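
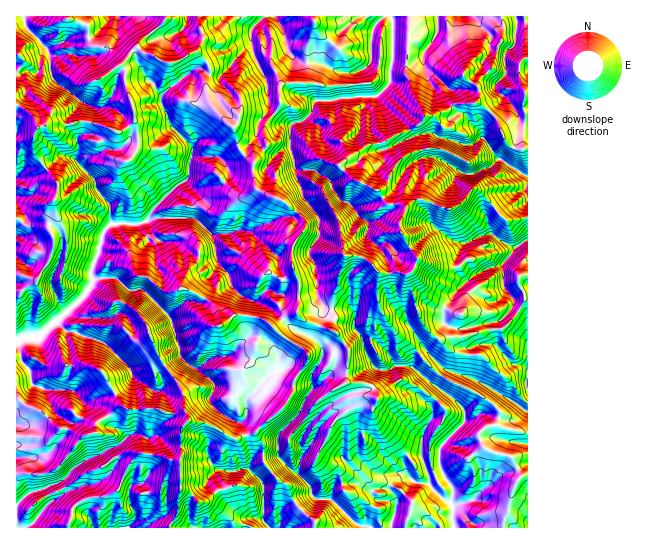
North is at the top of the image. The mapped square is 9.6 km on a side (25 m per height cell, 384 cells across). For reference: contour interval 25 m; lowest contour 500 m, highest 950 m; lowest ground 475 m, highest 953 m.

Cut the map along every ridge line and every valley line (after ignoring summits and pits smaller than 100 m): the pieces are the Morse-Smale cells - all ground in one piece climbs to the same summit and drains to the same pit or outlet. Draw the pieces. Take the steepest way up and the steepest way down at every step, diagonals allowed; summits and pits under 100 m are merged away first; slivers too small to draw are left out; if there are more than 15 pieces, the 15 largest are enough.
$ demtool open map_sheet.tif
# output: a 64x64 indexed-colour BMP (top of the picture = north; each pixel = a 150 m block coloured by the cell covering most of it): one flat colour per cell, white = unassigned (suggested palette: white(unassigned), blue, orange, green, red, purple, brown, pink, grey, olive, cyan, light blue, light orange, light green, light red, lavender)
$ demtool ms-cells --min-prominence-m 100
<image width="64" height="64" href="data:image/bmp;base64,Qk12CAAAAAAAAHYAAAAoAAAAQAAAAEAAAAABAAQAAAAAAAAIAAATCwAAEwsAABAAAAAAAAAA////ALR3HwAOf/8ALKAsACgn1gC9Z5QAS1aMAMJ34wB/f38AIr28AM++FwDox64AeLv/AIrfmACWmP8A1bDFAHd3d3zMzMy7v/iIiIiIiZmZmZMzMzMzMzMzMzMzMzMzd3d3fMzMzMu7u4iIiIiZmZmZMzMzMzMzMzMzMzMzMzN3d3d8zMzMu7u7iIiIiZmZmZMzMzMzMzMzMzMzMzMzM3d3d3d8zMy7u7uIiIiZmZmZkzMzMzMzMzMzMzMzMzMzd3d3d3d3zLu7u4iIiJmZmZkzMzMzMzMzMzMzMzMzMzN3d3d3d3d8y7u7iIiImZmZmTMzMzMzMzMzMzMzMzMzM3d3d3d3d3fMu7uIiImZmZkzMzMzMzMzMzMzMzMzMzMzEREXd3d3d8y7u4iIiIiJmTMzMzMzMzMzMzMzMzMzMzMRERF3d3d3fLu7iIiIiImTMzMzMzMzMzMzMzMzMzMzMxERERd3d3d33d3YiIiIiZMzMzMzMzMzMzMzMzMzMzMzEREREXd3d3d93diIiIiJkzMzMzMzMzMzMzMzMzMzMzMRERERF3d3d93d2IiIiokzMzMzMzMzMzMzMzMzMzMzMxERERERd3d93d3YiIqqoTMzMzMzMzMzMzMzMzMzMzMzEREREREXd33d3d2qqqERETMzMzMzMzMzMzMzMzMzMzMRERERERF3fd3aqqqhEREREzMzMzMzMzMzMzMzMzMzMxEREREREREaqqqqqhERERERMzMzMzMzMzMzMzMzMzMzERERERERERqqqqqqEREREREzMzMzMzMzMzMzMzMzMzMRERERERERGqGqqqqhERERERMzMzMzMzMzMzMzMzMzMxEREREREREREaqqqhEREREREzMzMzMzMzMzMzMzMzMzERERERERERERqqqhERERERERMzMzMzMzMzMzMzMzMzMREREREREREREaqhEREREREREzMzMzMzMzMzMzMzMzMxERERERERERERERERERERERETMzMzMzMzMzMzMzMzMzERERERERERERERERERERERERMzMzMzMzMzMzMzMzMzMRERERERERERERERERERERETMzMzMzMzMzMzMzMzMzMxERERERERERERERERERERETMzMzMzMzMzMzREREMzMzERERERERERERERERERERERMzMiIzMzMzMzREREREQzMRERERERERERERERERERERETIiIjMzMzMzREREREREMxEREREREREREREREREREREREiIiMzMzMzNERERERERDERERERERERERERERERERERESIiIzMzMzM0REREREREQRERERERERERERERERERERERIiIjMzMzMzREREREREQxEREREREREREREREREREREREiIiMzMzMzRERERERERDERERERERERERERERERERERESIiIzMzMzNEREREREREMRERERERERERERERERERERERIiIiMzMiIiRERERERERBEREREREREREREREREREREREiIiIzMiIiJEREREREREERERERERERERERERERERERESIiIiIiIiIkREREREREQRERERERERERERERERERERERIiIiIiIiIkRERERERERBEREREREREREREREREREREREiIiIiIiIkREREREREREERERERERERERERERERERERERIiIiIiIiREREREREREQREREREREREREREREREREREREiIiIiIiJERERERERERBEREREREREREREREREREREREiIiIiIiIiRERERERGZmEREREREREREREREREREREREiIiIiIiIiZERmZERGZmYRERERERERERERERERERERIiIiIiIiImZmZmZmRGZmZhERERERERERERERERERESIiIiIiIiIuZmZmZmZmZmZmERERERERERERERERERERIiIiIiIi7u7mZmZmZmZmZmYREREREREREREREREREREiIiIiIi7u7uZmZmZmZmZmZhERERERERERERERERERESIiIiIiLu7u5mZmZmZmZmZmERERERERERERERERERESIiIiIiIi7u5mZmZmZmZmZmYRERERERERERERERERESIiIiIiIiIi7mZmZmZmZmZmIhERERERERERERERERERIiIiIiIiIiIiZmZmZmZmZmIiERERERERERERERERERIiIiIiIiIiIiIiJmZmZmZmYiIRFREREVVVEREREREREiIiIiIiIiIiIiIiZmZmZmYiIhFVVVVVVVVREREREREiIiIiIiIiIiIiIiIiZmZmZiIiFVVVVVVVVVEREREREiIiIiIiIiIiIiIiIiIiZmZiIiJVVVVVVVVVEREREREiIiIiIiIiIiIiIiIiIiIiIiIiIlVVVVVVVVURERERESIiIiIiIiIiIiIiIiIiIiIiIiIiVVVVVVVVVRERERERIiIiIiIiIiIiIiIiIiIiIiIiIiJVVVVVVVVVEREREREiIiIiIiIiIiIiIiIiIiIiIiIiIlVVVVVVVVERERERESIiIiIiIiIiIiIiIiIiIiIiIiIiVVVVVVVVVRERIhERIiIiIiIiIiIiIiIiIiIiIiIiIiJVVVVVVVVVESIiIiIiIiIiIiIiIiIiIiIiIiIiIiIiIlVVVVVVVVVSIiIiIiIiIiIiIiIiIiIiIiIiIiIiIiIiVVVVVVVVVVUiIiIiIiIiIiIiIiIiIiIiIiIiIiIiIiJVVVVVVVVVVVUiIiIiIiIiIiIiIiIiIiIiIiIiIiIiIlVVVVVVVVVVVVIiIiIiIiIiIiIiIiIiIiIiIiIiIiIi"/>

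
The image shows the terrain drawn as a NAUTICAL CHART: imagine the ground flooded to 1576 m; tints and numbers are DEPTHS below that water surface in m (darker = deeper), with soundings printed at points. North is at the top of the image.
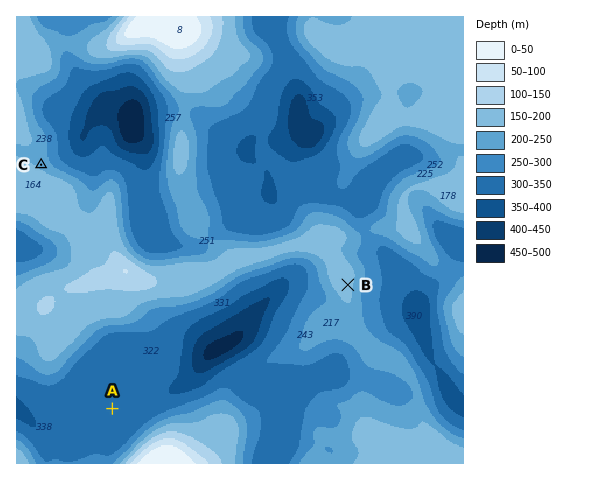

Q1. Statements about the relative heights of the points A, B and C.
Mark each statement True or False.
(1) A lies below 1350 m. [True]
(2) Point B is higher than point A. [True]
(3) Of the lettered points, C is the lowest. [False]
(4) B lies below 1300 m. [False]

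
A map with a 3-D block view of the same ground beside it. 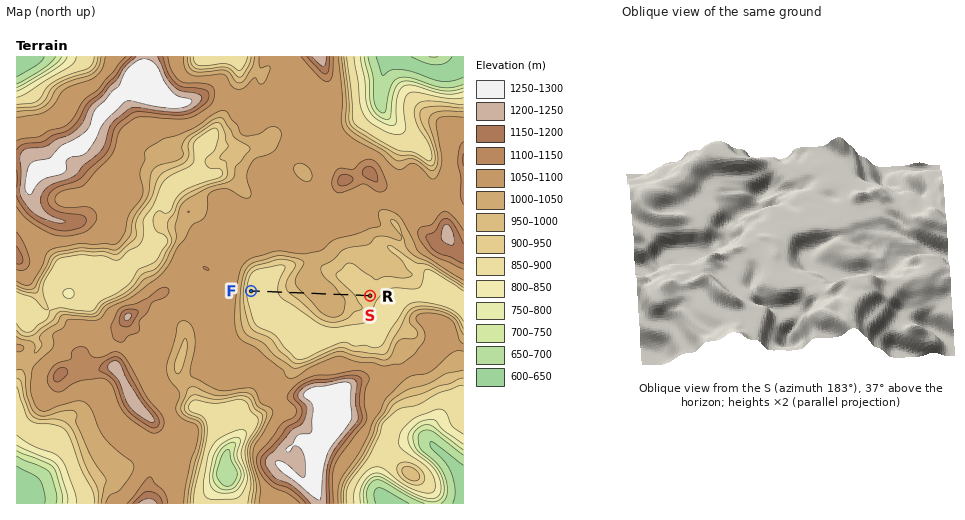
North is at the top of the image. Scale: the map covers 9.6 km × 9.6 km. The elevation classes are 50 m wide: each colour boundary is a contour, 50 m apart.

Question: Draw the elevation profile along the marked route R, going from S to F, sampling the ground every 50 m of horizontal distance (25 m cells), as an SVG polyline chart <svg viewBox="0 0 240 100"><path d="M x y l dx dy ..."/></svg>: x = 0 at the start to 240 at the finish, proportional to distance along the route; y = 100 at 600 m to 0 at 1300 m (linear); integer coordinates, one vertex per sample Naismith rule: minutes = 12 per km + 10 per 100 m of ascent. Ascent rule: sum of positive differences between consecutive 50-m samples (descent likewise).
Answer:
<svg viewBox="0 0 240 100"><path d="M0 53l5 0 4 1 5-1 5 0 5-1 4-1 5-2 5-1 4-2 5-1 5-1 4-1 5 0 5-1 5-1 4-1 5-1 5-1 4 0 5 0 5 0 4 0 5 1 5 0 5 1 4 0 5 1 5 1 4 1 5 1 5 2 4 1 5 1 5 1 5 1 4 2 5 1 5 2 4 1 5 2 5 2 4 1 5 1 5 1 5 0 4 0 5 0 5 0 4 0 5 0 5-1"/></svg>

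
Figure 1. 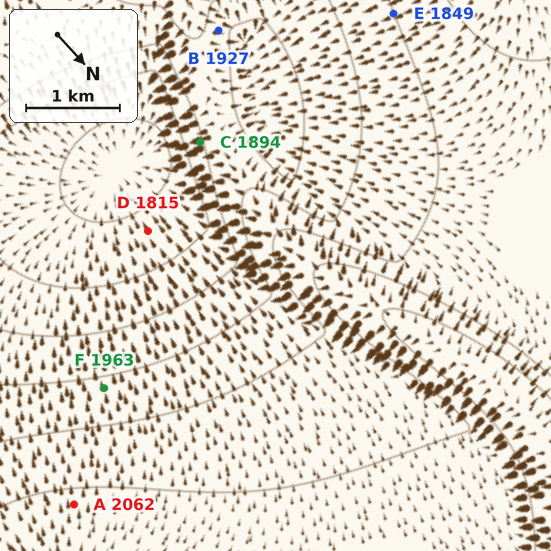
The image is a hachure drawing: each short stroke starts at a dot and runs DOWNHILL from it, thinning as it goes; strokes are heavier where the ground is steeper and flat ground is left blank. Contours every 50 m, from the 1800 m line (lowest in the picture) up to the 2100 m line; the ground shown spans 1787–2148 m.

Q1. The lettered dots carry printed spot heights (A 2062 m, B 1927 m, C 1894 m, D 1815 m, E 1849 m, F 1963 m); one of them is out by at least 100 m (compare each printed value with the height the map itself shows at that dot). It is E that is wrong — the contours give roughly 1999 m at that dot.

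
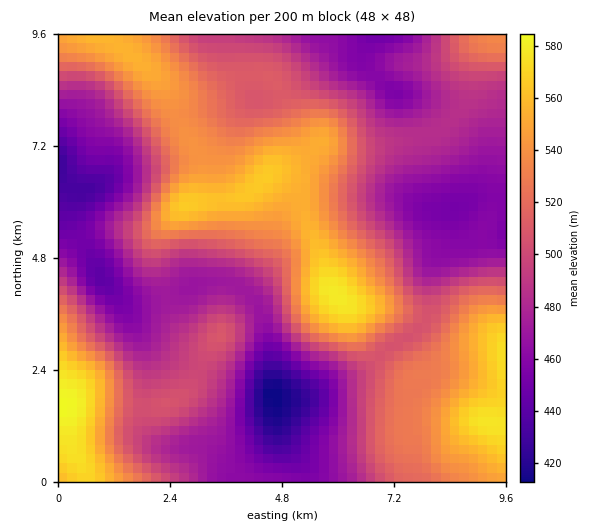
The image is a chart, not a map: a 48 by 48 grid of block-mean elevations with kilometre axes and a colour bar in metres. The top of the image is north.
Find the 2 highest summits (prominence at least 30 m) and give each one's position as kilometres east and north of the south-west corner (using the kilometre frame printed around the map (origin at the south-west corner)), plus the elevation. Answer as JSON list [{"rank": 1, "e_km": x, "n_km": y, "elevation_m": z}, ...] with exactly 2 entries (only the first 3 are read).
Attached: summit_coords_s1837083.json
[{"rank": 1, "e_km": 5.91, "n_km": 4.09, "elevation_m": 579}, {"rank": 2, "e_km": 9.19, "n_km": 1.29, "elevation_m": 577}]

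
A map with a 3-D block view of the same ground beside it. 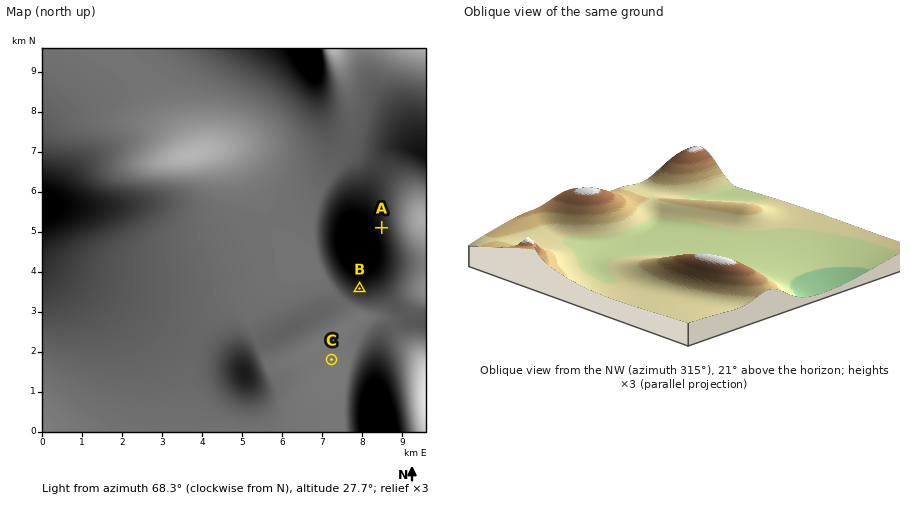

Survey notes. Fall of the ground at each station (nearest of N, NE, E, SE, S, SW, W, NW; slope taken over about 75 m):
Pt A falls W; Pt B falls W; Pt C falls SE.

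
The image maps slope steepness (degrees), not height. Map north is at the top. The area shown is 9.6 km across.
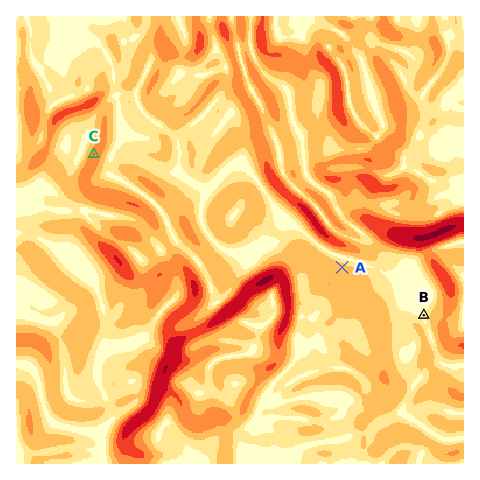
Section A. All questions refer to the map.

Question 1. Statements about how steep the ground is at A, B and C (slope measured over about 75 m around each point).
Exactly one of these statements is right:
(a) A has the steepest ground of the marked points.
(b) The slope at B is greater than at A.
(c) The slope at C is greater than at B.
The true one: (c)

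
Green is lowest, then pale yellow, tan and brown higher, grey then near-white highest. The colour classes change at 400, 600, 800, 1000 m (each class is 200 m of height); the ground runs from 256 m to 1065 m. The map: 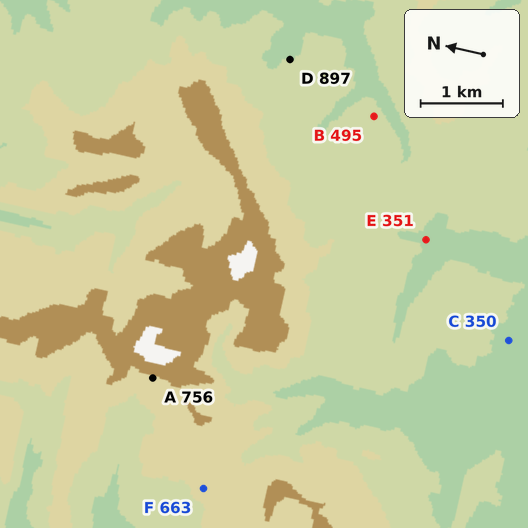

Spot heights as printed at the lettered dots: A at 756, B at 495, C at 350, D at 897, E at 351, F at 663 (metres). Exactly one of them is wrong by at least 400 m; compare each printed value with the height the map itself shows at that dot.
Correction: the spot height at D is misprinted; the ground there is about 397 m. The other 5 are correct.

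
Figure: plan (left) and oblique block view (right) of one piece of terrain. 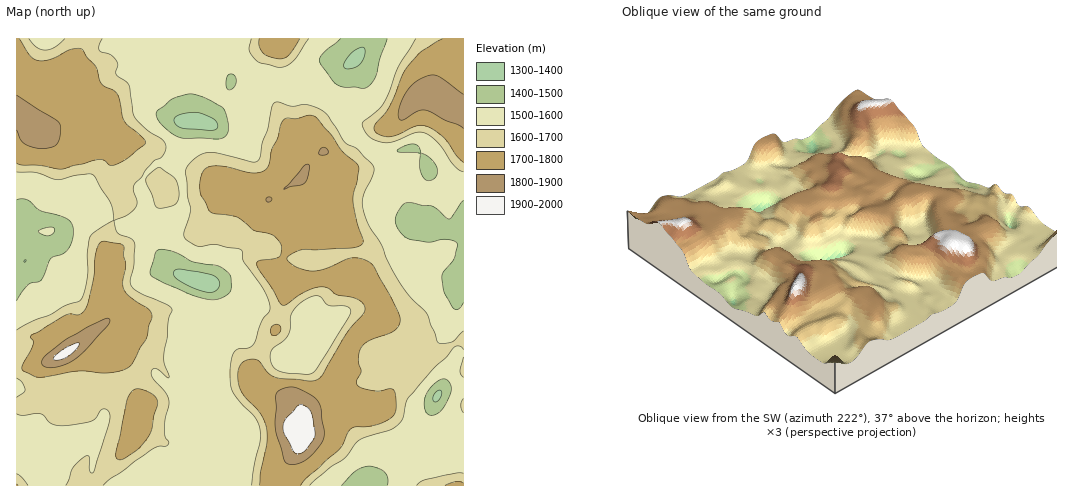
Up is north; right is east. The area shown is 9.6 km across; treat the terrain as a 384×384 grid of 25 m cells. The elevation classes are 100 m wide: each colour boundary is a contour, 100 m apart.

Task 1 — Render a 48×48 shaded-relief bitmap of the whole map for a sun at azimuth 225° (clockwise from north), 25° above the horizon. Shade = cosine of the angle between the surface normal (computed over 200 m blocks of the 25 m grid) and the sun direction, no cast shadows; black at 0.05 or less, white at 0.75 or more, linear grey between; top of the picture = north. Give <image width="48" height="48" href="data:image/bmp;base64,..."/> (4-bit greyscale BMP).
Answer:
<image width="48" height="48" href="data:image/bmp;base64,Qk32BAAAAAAAAHYAAAAoAAAAMAAAADAAAAABAAQAAAAAAIAEAAATCwAAEwsAABAAAAAAAAAAAAAAABEREQAiIiIAMzMzAERERABVVVUAZmZmAHd3dwCIiIgAmZmZAKqqqgC7u7sAzMzMAN3d3QDu7u4A////AAJpqoZomoiIiIh4iby5mGeZiJq6mYZDIhWJmXeKqYmZiIiIiKy5qpmImZqqmHZUM2eIiHeauYmpmIiIiKu7zKmIiImZiId3ZoiIiIiaupiZiIiIiJu83qd4hniYiIiIiIiImIiaqoiIdniIiJvN/ZdWdnmpmIiIiJmqqqqaqodlVniJiJzu64Y0Z5q7qYiIiaq8y7qaupdkVnirh57+yXQUeKu6l3d4mqu8upiJupdkV4i6aN/8qHMUeJmZZVZnrJmZh2eKuphkV3inbP/LqWIVeIiHU1VHvHiHd4iaqodCV2iXn/uqliAmeHZmRGRZuqupmZqqqXUjdmiIz8qXQQFXh2VmVnZ7y+3Lu7u6qXRHdXiJzbhiAAJoh2Z3d3eKvMzNy7qpmHV4VYiJy5YgASWJh3d4iIeJvKq8uZmZiHZ3V5iJuWQhV3iZmHd4iIiImLqHeHeIiHd2aJh5l1VmiIiYmHeImId2eKmHZlZ4iId2aJd4hmiqh3iJmYiZmHZVeXd3dlZ3iHdlWIZ4h4q6ZGiJmYiZh3ZEZ2VVZmZ3dndlaHZ4h4qYQ2iZqZiId3U0ZnZVVVeHVnZEVlZ4eImZhXmry6qYZkI1ZodnZGmnVkISRFVVeIm9t4vd3cqXVBFGZoh4hoq3ZAATQxAViYr+qZre3LmFMRV2VYeJiKu3YgNUIAJrup79mJq7qYhjIUd2VoeJiKy4cyVkJJzuyt/qh3d4iIdSI2h2doiZiK3JdDRljO7cvO6XZmZ3d3YyJXiId5qpeK25dCRovdy7zdlmiIiJmHZCRniId5qoeKyoUhR5vNzMzKiKqZmqmYYyV3d3eImYiaqFMCWJrNy7qqrMqYmZmHMTVmV3eIiHiql1M1eImrqYibu6mIiIh0ElZVaJiHeJmqh3iIiqq6mZq7qpiIiIhzFGZnqqiIm6qYiKuYi7qru6qqq5iImIhiJneKupiJqpmIisuGi7mLy5mZqoiJmIhjR3iamZiJmaqYrMl2i6d7yoiJmHiZh4hkV3iIiIiKvMyrzbh4mnV7uYiHZniZd4h1VniId4mt3uy7zbmZmGWKqHZURoiId4h1RGeHeKzs3cuqu7qZiHaIdkIiWKmIeJdTEld3ec/7zLqJmZmYiHZnZCI1iqmHeWMQFYiHm+/83Kh3iIiIdjNFUzR4qqmHhzADfNuqvv/NynVniIh1IAEiIkiZqqqIhQBJ3+ur7/3Ml0RXiIhRACEjRqupmal3cwSKy7u73tzJZCRniIcwFEV5rOypiahVQCd3d5qqvdy1MkZ3iIYxR4irzcqZiZQjElVGd4qqvLlyNXiIiHUiaImau5iJmWNERmVneJqqqoVEZ4iIh1MkZ4iZmYeJmGV3d2VmeKqoh1Ind4iIdkM1Z4iZmHiZmHmYh1RFeaqnZTJHd4iIdDRWeJqqiIiaq8yYdkRWiaqYZUV3ZVZ3UzRWeaqYd4ib3uuHdmZomqqIdneFITZmQ0RXeId3d4is7rl2Z4d5qpmYh3iBADV3VERnd3Znh4ib3Jh2V4iJqpmYeIiA=="/>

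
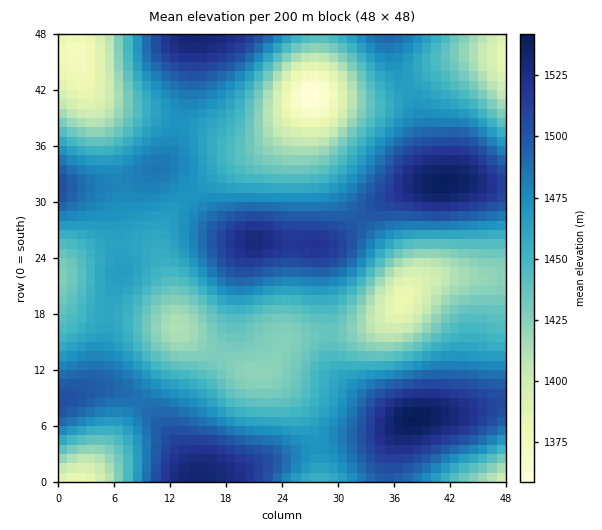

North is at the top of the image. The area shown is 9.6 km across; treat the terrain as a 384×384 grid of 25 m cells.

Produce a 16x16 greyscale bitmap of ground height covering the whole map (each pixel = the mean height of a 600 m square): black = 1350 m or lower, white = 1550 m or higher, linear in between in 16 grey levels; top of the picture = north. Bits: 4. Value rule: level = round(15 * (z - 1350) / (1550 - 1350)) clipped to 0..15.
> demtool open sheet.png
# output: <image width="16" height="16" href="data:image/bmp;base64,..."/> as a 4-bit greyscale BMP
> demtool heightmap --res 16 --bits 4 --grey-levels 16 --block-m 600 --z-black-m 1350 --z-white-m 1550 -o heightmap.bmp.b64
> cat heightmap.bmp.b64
<image width="16" height="16" href="data:image/bmp;base64,Qk32AAAAAAAAAHYAAAAoAAAAEAAAABAAAAABAAQAAAAAAIAAAAATCwAAEwsAABAAAAAAAAAAAAAAABEREQAiIiIAMzMzAERERABVVVUAZmZmAHd3dwCIiIgAmZmZAKqqqgC7u7sAzMzMAN3d3QDu7u4A////AER73duYq7p2d4vMupm93bq6q6mHia3u3Luph2Zomry7mpdmZmd3eZmIhlZ2Z2RGd3iGaJiIdDRmaJiKu7uWRFV4iJvdzLl3d6mZmru7u7u6uqqZiIms3u2Zmph2ZorN22Z5mHU0aKu5RGmphSFHmYYjeruWMliYZCN73clmipdT"/>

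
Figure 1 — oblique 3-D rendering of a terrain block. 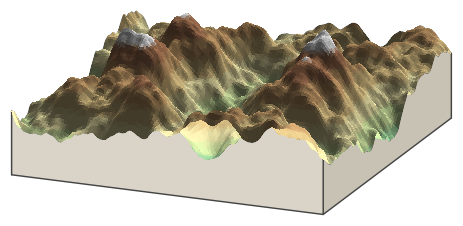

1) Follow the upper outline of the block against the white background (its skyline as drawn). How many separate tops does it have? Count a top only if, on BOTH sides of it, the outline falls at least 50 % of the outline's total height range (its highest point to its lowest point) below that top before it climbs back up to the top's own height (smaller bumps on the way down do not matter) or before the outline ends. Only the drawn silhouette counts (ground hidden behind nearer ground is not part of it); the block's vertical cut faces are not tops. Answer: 0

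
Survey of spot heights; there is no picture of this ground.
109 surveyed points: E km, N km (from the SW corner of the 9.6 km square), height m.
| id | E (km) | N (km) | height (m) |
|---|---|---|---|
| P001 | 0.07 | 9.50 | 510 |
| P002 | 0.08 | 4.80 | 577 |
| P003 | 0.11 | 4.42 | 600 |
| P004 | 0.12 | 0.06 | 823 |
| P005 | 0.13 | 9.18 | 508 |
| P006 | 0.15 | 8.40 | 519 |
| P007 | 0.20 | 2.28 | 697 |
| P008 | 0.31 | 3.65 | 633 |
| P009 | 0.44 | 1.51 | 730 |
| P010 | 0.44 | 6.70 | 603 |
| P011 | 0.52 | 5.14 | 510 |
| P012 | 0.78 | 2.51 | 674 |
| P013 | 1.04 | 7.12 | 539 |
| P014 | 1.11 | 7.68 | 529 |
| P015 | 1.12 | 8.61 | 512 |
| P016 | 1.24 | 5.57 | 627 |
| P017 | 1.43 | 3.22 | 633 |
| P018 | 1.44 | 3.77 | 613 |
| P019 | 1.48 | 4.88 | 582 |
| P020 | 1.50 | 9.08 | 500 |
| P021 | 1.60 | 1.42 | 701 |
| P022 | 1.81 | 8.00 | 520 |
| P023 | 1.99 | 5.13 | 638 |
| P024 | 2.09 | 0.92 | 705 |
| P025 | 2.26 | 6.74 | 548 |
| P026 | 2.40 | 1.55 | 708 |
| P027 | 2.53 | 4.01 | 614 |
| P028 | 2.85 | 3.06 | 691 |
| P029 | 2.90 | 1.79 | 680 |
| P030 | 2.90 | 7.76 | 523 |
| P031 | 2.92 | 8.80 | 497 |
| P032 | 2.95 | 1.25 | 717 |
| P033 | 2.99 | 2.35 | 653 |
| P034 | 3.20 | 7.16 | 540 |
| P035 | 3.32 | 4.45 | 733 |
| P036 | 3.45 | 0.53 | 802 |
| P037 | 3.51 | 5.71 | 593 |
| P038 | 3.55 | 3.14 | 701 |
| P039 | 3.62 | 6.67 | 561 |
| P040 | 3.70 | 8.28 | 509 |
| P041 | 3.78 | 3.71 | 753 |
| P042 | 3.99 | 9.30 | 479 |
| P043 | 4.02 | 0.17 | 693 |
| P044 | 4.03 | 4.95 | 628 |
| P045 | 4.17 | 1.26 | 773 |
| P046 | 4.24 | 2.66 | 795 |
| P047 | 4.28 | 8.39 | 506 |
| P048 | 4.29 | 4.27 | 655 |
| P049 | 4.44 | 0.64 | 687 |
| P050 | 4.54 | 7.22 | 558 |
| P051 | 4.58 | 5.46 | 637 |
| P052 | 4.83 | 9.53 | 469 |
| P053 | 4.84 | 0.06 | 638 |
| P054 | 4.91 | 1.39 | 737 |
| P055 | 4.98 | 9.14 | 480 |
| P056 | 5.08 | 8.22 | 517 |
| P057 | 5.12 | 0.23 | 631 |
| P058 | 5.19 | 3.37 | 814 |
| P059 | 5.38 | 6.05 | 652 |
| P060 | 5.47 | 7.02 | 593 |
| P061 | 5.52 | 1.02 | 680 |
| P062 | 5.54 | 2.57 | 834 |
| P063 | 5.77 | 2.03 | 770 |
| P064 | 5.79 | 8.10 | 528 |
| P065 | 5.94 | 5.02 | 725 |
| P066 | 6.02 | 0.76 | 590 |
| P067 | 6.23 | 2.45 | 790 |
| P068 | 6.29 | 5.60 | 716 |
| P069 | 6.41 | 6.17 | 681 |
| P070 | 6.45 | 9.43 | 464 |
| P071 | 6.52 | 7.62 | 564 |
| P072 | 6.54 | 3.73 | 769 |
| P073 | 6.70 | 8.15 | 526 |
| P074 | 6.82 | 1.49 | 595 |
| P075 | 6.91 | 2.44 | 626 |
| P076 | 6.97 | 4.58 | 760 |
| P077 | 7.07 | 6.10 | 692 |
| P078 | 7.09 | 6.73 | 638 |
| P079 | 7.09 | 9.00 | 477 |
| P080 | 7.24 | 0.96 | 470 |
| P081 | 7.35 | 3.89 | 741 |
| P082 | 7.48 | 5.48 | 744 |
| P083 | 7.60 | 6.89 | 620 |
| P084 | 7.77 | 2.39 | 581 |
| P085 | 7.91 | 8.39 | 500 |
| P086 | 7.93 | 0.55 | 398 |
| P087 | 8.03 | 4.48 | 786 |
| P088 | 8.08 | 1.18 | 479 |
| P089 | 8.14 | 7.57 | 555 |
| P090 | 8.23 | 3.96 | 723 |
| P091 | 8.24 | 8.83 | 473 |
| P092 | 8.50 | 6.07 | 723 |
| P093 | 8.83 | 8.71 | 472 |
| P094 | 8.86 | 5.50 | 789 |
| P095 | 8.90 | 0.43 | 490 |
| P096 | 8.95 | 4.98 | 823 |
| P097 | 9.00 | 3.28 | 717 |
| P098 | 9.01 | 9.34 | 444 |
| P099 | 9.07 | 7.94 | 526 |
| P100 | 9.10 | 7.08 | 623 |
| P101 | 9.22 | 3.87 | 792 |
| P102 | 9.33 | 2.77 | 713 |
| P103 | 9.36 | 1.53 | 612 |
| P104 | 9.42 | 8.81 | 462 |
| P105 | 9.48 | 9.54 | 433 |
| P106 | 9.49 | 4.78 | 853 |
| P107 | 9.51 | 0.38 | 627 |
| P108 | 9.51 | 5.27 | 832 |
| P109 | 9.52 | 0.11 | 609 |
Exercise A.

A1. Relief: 385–865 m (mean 625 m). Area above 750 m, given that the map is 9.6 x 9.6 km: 14.3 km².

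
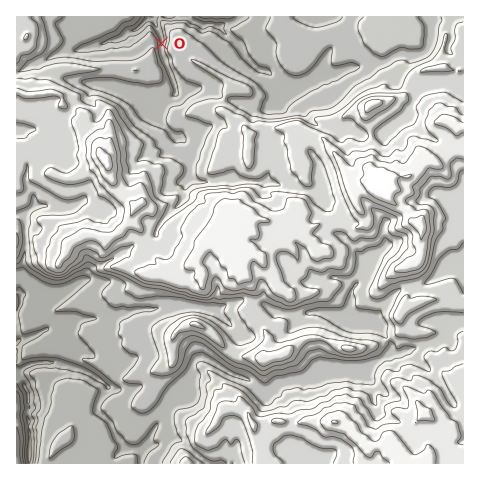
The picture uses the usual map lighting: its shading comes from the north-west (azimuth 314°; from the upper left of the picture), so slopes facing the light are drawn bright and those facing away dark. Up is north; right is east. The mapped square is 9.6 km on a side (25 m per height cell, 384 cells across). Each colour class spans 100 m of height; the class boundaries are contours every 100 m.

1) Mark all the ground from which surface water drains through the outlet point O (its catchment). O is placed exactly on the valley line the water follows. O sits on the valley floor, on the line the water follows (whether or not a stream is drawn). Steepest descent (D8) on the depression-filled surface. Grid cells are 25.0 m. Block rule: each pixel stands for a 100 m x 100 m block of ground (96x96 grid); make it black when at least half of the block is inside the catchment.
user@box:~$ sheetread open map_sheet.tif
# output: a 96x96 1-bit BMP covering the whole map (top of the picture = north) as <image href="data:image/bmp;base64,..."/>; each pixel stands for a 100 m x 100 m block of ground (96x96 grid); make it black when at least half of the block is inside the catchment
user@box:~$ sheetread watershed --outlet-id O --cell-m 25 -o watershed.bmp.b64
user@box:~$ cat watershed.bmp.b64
<image width="96" height="96" href="data:image/bmp;base64,Qk2+BAAAAAAAAD4AAAAoAAAAYAAAAGAAAAABAAEAAAAAAIAEAAATCwAAEwsAAAIAAAAAAAAA////AAAAAAAAAAAAAAAAAAAAAAAAAAAAAAAAAAAAAAAAAAAAAAAAAAAAAAAAAAAAAAAAAAAAAAAAAAAAAAAAAAAAAAAAAAAAAAAAAAAAAAAAAAAAAAAAAAAAAAAAAAAAAAAAAAAAAAAAAAAAAAAAAAAAAAAAAAAAAAAAAAAAAAAAAAAAAAAAAAAAAAAAAAAAAAAAAAAAAAAAAAAAAAAAAAAAAAAAAAAAAAAAAAAAAAAAAAAAAAAAAAAAAAAAAAAAAAAAAAAAAAAAAAAAAAAAAAAAAAAAAAAAAAAAAAAAAAAAAAAAAAAAAAAAAAAAAAAAAAAAAAAAAAAAAAAAAAAAAAAAAAAAAAAAAAAAAAAAAAAAAAAAAAAAAAAAAAAAAAAAAAAAAAAAAAAAAAAAAAAAAAAAAAAAAAAAAAAAAAAAAAAAAAAAAAAAAAAAAAAAAAAAAAAAAAAAAAAAAAAAAAAAAAAAAAAAAAAAAAAAAAAAAAAAAAAAAAAAAAAAAAAAAAAAAAAAAAAAAAAAAAAAAAAAAAAAAAAAAAAAAAAAAAAAAAAAAAAAAAAAAAAAAAAAAAAAAAAAAAAAAAAAAAAAAAAAAAAAAAAAAAAAAAAAAAAAAAAAAAAAAAAAAAAAAAAAAAAAAAAAAAAAAAAAAAAAAAAAAAAAAAAAAAAAAAAAAAAAAAAAAAAAAAAAAAAAAAAAAAAB/AAAAAAAAAAAAAAD/AAAAAAAAAAAAAAH/gAAAAAAAAAAAAAH/wAAAAAAAAAAAAAP/wAAAAAAAAAAAAAP/4AAAAAAAAAAAAAf/4AAAAAAAAAAAAA//8AAAgAAAAAAAAB//+AB74HgAAAAAAB///AP///gAAAAAAB///gf///AAAAAAAB////////AAAAAAAB///////+AAAAAAAD///////+AAAAAAAH///////8AAAAAAAP///////8AAAAAAAf///////8AAAAAAAf///////8AAAAAAA////////8AAAAAAA////////4AAAAAAA////////wAAAAAAA////////wAAAAAAB////////gAAAAAAD////////AAAAAAAD////////AAAAAAAH///////+AAAAAAAP///////8AAAAAAAf///////4AAAAAAAf////+H/gAAAAAAAf////8AAAAAAAAAAf////4AAAAAAAAAAf////wAAAAAAAAAA/////gAAAAAAAAAH/////AAAAAAAAAAP/////gAAAAAAAAAP/////gAAAAAAAAB//////gAAAAAAAAB//////wAAAAAAAAB//////wAAAAAAAAB//////gAAAAAAAAB/////+AAAAAAAAAAf/4//4AAAAAAAAAAAAAP/wAAAAAAAAAAAAAH/AAAAAAAAAAAAAAH8AAAAAAAAAAAAAAH4AAAAAAAAAAAAAAHgAAAAAAAAAAAAAAAAAAAAAAAAAAAAAAAAAAAAAAAAAAAAAAAAAAAAAAAAAAAAAAAAAAAAAAAAAAAAAAAAAAAAAAAAAAAAAAAAAAAAAAAAAA="/>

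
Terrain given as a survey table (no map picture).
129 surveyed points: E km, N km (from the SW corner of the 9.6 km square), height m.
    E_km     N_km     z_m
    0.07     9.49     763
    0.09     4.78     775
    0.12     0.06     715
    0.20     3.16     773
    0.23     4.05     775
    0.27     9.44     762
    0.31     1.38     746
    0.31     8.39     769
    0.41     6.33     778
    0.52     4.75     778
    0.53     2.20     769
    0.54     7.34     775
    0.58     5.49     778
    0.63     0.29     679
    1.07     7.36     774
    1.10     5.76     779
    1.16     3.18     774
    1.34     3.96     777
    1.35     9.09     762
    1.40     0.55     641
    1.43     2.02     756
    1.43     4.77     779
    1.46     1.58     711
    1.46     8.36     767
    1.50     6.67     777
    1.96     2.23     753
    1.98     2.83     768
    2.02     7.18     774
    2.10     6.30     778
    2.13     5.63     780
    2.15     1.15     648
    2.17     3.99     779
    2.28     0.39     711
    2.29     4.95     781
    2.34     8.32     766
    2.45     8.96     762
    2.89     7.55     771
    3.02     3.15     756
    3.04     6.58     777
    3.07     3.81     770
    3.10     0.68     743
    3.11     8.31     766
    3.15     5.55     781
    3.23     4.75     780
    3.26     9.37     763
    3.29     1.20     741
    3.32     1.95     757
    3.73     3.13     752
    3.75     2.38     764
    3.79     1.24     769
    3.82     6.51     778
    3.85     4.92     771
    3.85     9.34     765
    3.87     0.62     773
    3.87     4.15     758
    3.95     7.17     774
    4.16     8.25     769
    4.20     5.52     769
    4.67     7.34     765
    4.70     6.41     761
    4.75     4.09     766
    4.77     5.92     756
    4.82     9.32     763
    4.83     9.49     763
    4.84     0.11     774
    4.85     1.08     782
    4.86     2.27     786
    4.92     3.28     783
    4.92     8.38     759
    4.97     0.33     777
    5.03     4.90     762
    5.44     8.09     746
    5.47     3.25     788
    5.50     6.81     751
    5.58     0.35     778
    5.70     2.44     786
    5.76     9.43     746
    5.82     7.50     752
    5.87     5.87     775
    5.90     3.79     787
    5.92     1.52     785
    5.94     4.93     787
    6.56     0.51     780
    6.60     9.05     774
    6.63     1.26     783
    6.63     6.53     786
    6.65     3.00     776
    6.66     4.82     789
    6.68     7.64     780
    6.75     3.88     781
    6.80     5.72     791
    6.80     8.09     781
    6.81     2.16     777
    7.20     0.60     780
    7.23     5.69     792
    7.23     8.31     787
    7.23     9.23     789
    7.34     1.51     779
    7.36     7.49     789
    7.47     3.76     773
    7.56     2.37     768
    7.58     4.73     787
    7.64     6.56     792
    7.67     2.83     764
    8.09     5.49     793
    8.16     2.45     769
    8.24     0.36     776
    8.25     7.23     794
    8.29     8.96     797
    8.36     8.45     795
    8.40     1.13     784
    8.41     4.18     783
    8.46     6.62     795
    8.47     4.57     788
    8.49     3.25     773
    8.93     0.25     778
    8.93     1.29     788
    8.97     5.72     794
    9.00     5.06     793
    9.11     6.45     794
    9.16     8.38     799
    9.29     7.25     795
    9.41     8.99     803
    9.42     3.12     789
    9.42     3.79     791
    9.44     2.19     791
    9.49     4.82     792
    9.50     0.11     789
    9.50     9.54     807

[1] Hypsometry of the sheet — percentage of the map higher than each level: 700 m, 97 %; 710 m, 96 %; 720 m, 96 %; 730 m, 95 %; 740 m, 94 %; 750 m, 91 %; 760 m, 84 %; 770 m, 66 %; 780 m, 35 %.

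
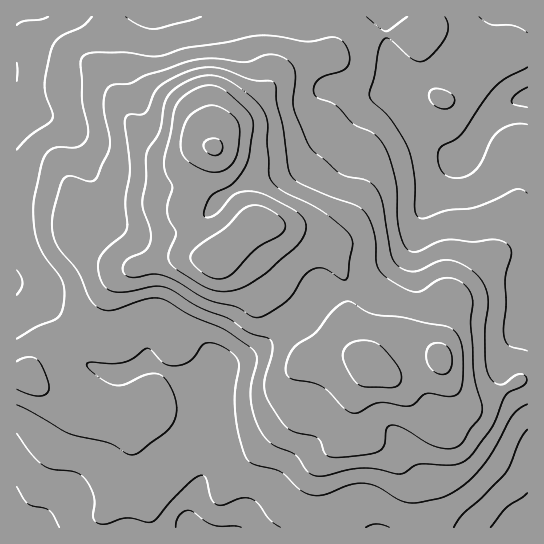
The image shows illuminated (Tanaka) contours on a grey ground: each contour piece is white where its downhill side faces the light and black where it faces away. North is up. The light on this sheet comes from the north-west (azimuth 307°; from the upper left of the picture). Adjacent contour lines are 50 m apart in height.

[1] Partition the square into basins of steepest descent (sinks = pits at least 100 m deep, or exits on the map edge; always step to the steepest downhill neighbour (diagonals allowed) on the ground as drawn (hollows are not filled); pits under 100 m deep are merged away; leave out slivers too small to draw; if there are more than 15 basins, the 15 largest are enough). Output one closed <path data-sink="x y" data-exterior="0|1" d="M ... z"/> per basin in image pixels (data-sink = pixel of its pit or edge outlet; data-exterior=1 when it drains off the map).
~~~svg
<path data-sink="527 98" data-exterior="1" d="M527 16l-510 0-1 359 11 2 5-11 13-15 40-24 14-16 12-25 12-13 14-6 37-10 43 2 5-3 31-31 13-1 25 7 35 17 7 6 15 33 0 42 4 13 8 13 14 13 12 5 11 0 42-14 14 30 9 10 5 2 12 0 8-2 34-19 6 0z"/><path data-sink="193 527" data-exterior="1" d="M266 224l-13 1-36 36-38 85-10 9-10 19-10 34-32 7-18-2-24-12-29-10-19-14-11 0 1 151 415-1 1-16-2-16-16-33 0-13 17-28-39-42-23-14-14-15-8-21 0-42-15-33-7-6-35-17z"/><path data-sink="527 527" data-exterior="1" d="M439 359l-42 14-12 1 23 20 24 27-17 28 1 17 16 35 0 26 95 1 1-147-7-1-34 19-8 2-12 0-5-2-9-10z"/>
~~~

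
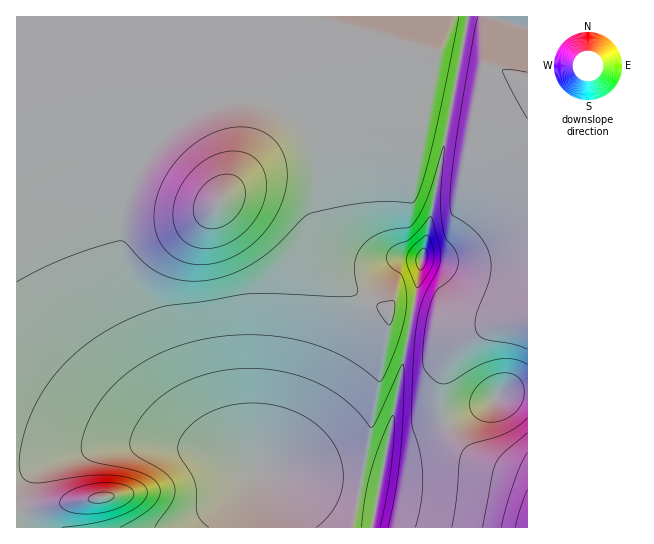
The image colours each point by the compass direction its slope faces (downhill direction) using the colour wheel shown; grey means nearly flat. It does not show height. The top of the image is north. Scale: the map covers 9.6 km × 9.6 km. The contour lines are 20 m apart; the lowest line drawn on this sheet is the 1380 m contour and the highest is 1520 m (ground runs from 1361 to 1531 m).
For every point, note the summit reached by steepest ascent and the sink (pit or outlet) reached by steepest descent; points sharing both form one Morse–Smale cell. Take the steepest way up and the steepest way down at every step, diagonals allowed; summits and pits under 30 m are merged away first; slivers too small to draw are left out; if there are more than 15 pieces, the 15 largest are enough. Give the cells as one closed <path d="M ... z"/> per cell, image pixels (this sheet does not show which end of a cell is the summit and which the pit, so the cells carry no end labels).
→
<path d="M467 16l-450 0-1 447 22 0 49-14 40-5 36 0 31 4 37 11 29 12 3 16 0 41 108 0 41-210-18-3-5-6-20-8-20-13-24-25-10-18-10-26-10-8-20-10-21-5-15-1-19 6 25-35 36-68 15-21 29-28 29-18 8 0 75 21-9 50 3 3 19 4 15-74z"/><path d="M362 31l-8 0-24 14-34 32-15 21-36 68-22 32 16-3 15 1 21 5 20 10 10 8 10 26 10 18 24 25 20 13 20 8 5 6 17 2 40-207-20-5-3-3 9-50z"/><path d="M527 80l-32 16-20 16-24-2-39 203 0 4 3 2 60 6 53-7z"/><path d="M163 444l-36 0-25 3-64 16-21 1-1 63 247 0 0-40-2-13-3-5-47-17z"/><path d="M527 392l-14 0-11 3-23 13-64 25-25 0-18 94 155 1z"/><path d="M414 317l-3 2-21 114 25 0 64-25 23-13 26-4-1-72-60 6-38-4z"/><path d="M527 16l-59 1-17 92 24 3 20-16 33-17z"/>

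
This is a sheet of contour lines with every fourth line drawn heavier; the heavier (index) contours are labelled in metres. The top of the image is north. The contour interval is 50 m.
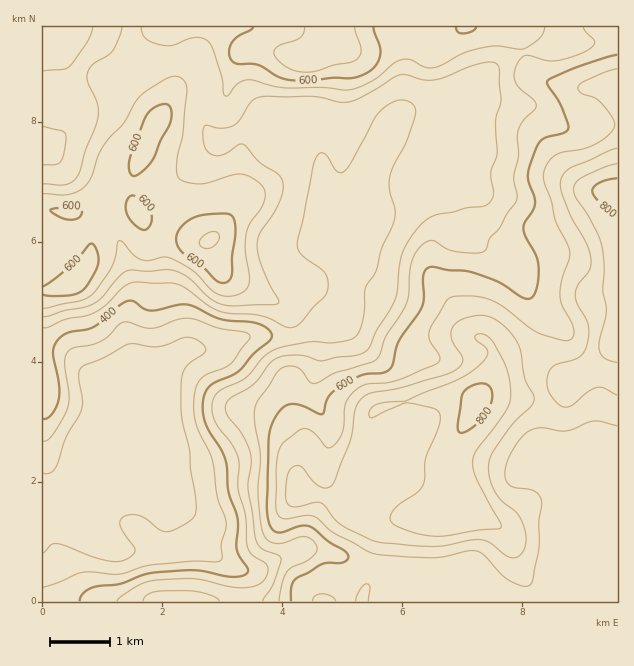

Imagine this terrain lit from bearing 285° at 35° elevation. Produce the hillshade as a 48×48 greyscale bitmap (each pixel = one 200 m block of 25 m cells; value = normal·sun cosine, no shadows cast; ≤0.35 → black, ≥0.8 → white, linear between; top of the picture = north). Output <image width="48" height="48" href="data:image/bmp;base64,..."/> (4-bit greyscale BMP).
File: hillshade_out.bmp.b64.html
<image width="48" height="48" href="data:image/bmp;base64,Qk32BAAAAAAAAHYAAAAoAAAAMAAAADAAAAABAAQAAAAAAIAEAAATCwAAEwsAABAAAAAAAAAAAAAAABEREQAiIiIAMzMzAERERABVVVUAZmZmAHd3dwCIiIgAmZmZAKqqqgC7u7sAzMzMAN3d3QDu7u4A////AJmrqry5mIh3is3bmIiGZ3d3d4iId3d3d5mqmby6mYd3mt/rmImHZ3d3d4iId3d3d5mZiKu6mYd4q87suYmYd3d3d4mHVnd3d5mHeJqpmZmbupq7ypmYd3ZmZ4mGRXd3d4h3eJmIiZms3JZou5mYZmZUNXmFJHd3d3d4iIiHiZms7sc1mpiId3dlQ1d0JHd3d3eIiIh3iZms/+pUiqmIiIh3ZVVUNXd3d3iJiIh3iJq87/x0aamImZmIh1RFRXd3d4iIiIh3iJrN7/63aJiImqqYh0NWZnd3d3d4iIiIiJvN7v/IaJiIiaqohjJHd3d3d1VniIiIiZvN7v7IaKl3eJqodTJHh3d3d0RniIiIiavN3v64aLp3eJqoZDJGd3d3dzNXiIiIiavMzf24Z7uHeJqpZDI1d3d3dyJGiIiIibzLvNy5Z72neImqhTIkZ3d3dyE1eIiIis3KvMupZ763Z4irpjISVndndyEUZ4iIm97bq7qYeM7ZZniauEIiRnZWdyEUZ3iIm+/bq7qXis3bmIiJumMzRodVdxAUZ3iIm97cvLqHi7zLqqqqunUzV5hmeBAUZ3eImszMzduGeru6q7u7y5YzWJh2dxAlZneIiaq83uyWeaq6u6qrzLhDaJmIhyI1VWd3eJmr3dyoeJm8y6mau6hUZ4mrqTNFRFZ2Z4iJq8upiJm93KmquodUZ3i9yzNFQ0Z1VXh3eaqHiIm93cu7uoZVZ3m93CIzIkd1RXh1VohlZ3ir3cy7uoZVZ4q7zCIiADeGVXmFRWdkVniazdy6mYdmeau6q2UxABV3Z5qFRFZmZmiZvdy6mIdmiry6qqlyABRmaKuVM0VndmiJrdypiHd3mry7u6qmISRVaKqFMjV3d3eJrdyYiHeImqu8zJmpU0dleZhkIjZ3d3eJrNuHiIiZmqq8zIiZZGmGiqhSETZ3d3eIrNuHeJmZmZq8u4iIZXmHmqliATVnd3d4msyXeZmqqZq7qYh3Zpl2iaqFISRWd3d4ibuoiZq7qqu6mYh2aJlmeZmXUyJGd3d4iJqpmZq7u7u6qYmYeJhmeIiZdTI1d3d4iIiZmZq7zMzLqom7mJhmd4iZhkM1d3d4iIiImZq8zM3Lqom9uZhVZ3iZhmVVd3d3iIh4iZq8zMy7uom9yqlkRWeJhmZmd3d3iIh3iZq83Lqruom8yqp0RFZ4hmd3d3d3iIiIiZq8y6qqu3isy6uVM0Z4dmd3d3d3eIiIiJq7upmau3eby6unMjZ3ZWd3eHd3eIiIiJm7qZmZqneKu6u5QTeGRGd3eHZmd4iImImqqqqYiWZ5qpq6YzeWRFZmd3VFZ4iImImqmqqYiXeKqImqhUeXVWZUVmQiRnd3eJqqmaqYiYibqHiZl2ioZ4dkNFUxFHdVZoq7qaqpmYmrqYiIh3iqd4mHVFVCE3dkRWi7mJq6qomrupiIh3i7l5mYdmVDNHh1RFaJiIiqqoiaqqqYd3irqZmZmHVEVniIZVZmZ3eImYiaqruXZ3iaqZmZmXVEZ3iJhlZ2VXeIiA=="/>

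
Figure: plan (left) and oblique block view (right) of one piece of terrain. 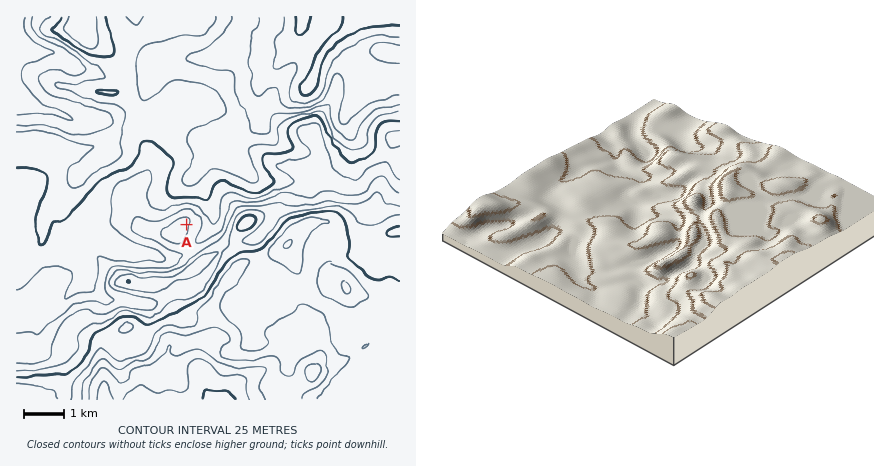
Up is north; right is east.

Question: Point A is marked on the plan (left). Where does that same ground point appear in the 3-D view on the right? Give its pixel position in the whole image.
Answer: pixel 662 226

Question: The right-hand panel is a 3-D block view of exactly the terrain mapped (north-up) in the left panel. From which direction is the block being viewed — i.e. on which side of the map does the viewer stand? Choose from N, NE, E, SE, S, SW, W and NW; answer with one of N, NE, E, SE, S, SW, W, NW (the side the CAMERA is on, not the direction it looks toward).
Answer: SW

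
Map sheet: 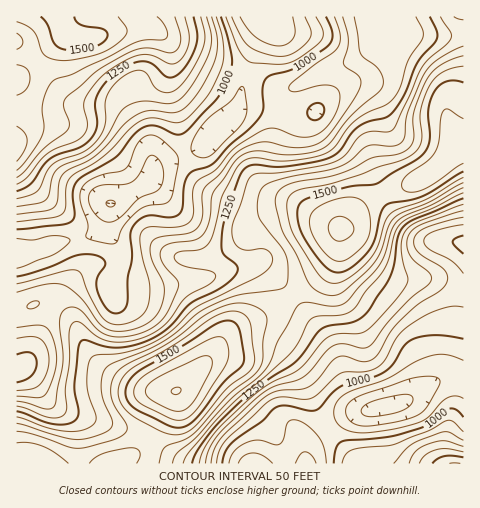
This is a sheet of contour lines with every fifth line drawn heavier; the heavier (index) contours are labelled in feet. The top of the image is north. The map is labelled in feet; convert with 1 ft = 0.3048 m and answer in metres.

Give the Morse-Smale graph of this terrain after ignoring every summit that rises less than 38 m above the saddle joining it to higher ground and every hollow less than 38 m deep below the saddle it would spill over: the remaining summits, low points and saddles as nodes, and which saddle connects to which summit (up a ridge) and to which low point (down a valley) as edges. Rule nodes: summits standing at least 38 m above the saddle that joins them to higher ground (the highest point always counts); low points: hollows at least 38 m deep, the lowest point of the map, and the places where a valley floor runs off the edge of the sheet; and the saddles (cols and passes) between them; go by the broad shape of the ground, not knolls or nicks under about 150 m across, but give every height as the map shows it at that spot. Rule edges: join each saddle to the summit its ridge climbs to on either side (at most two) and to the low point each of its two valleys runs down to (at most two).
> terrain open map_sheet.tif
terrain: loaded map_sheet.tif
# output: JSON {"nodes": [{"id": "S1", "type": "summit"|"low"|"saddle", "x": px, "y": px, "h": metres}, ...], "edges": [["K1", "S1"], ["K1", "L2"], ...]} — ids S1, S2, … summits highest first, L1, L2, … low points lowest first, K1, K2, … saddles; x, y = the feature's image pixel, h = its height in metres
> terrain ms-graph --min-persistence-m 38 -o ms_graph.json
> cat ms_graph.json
{"nodes": [
{"id": "S1", "type": "summit", "x": 176, "y": 391, "h": 503},
{"id": "S2", "type": "summit", "x": 340, "y": 229, "h": 490},
{"id": "S3", "type": "summit", "x": 75, "y": 38, "h": 467},
{"id": "S4", "type": "summit", "x": 454, "y": 463, "h": 397},
{"id": "L1", "type": "low", "x": 266, "y": 18, "h": 245},
{"id": "L2", "type": "low", "x": 385, "y": 406, "h": 254},
{"id": "L3", "type": "low", "x": 18, "y": 371, "h": 299},
{"id": "K1", "type": "saddle", "x": 147, "y": 437, "h": 435},
{"id": "K2", "type": "saddle", "x": 293, "y": 297, "h": 415},
{"id": "K3", "type": "saddle", "x": 54, "y": 307, "h": 347},
{"id": "K4", "type": "saddle", "x": 328, "y": 428, "h": 296},
{"id": "K5", "type": "saddle", "x": 77, "y": 238, "h": 291}],
"edges": [["K1", "S1"], ["K1", "L2"], ["K1", "L3"], ["K2", "S1"], ["K2", "S2"], ["K2", "L1"], ["K2", "L2"], ["K3", "S1"], ["K3", "L1"], ["K3", "L3"], ["K4", "S1"], ["K4", "S4"], ["K4", "L2"], ["K5", "S1"], ["K5", "S3"], ["K5", "L1"]]}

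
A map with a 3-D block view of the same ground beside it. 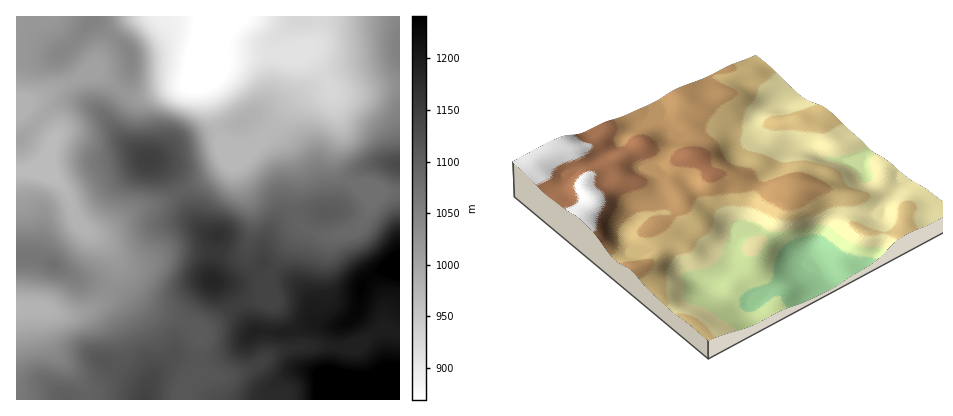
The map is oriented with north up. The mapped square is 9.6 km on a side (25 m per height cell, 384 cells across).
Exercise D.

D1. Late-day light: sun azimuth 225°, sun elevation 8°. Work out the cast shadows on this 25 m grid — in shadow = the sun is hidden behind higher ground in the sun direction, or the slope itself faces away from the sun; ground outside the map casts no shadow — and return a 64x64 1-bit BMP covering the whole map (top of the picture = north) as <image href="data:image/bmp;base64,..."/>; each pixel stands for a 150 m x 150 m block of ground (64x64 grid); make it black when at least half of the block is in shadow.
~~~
<image width="64" height="64" href="data:image/bmp;base64,Qk0+AgAAAAAAAD4AAAAoAAAAQAAAAEAAAAABAAEAAAAAAAACAAATCwAAEwsAAAIAAAAAAAAA////AAAAAAAAAAAAAAAAAAAAAAAAAAAAAAAAAAAAAAAAAAAAAAAAAAAAAAAAAAAAAAAAAAAAAAAAAAAAAAAAAAAAAAAAAAAAAAAAAAAAAAAAAAAAAAAAAAAAAAAAAAAAAAAAAAAAAAAAAAAAAAAAAAAAAAAAAAAAAAAAAAAAAAAAAAAAAAAAAAAAAAAAAAAAAAAAAAAAAAAAAAAAAAAAAAAAAAAAAAAAAAAAAAAAAAAAAAAAAAAAAAAAAAAAAAAAAAAAAAAAAAAAAAAAAAAAAAAAAAAAAAAAAAAAAAAAAAAAAAAAAAAAAAAAAAAAAAAAAAAAAAgAAAAAAAAAHAAAAAAAAAAeAAAAAAAAADwAAAAAAAAAfAAAAAAAAAB4AAAAAAAAAPgAAAAAAAAA+AAAAAAAAAHwAAAAAAAAA/AAAAAAAAAD4AAAAAAAAAfAAAAAAAAAB8AAAAAAAAAHwAAAAAAAAA+AAAAAAAAAD4AAAAAAAAA/gAAAAAAAAH+AAAAAAAAB/4AAAAAAAAP/wAAAAAAAA//AAAAAAAAD/8AAAAAAAAP/wAAAAAAAA//AAAAAAAADnwAAAAAAAAMAAAAAAAAABwAAAAAAAAAHAAAAAAAAAAcAAAAAAAAAD4AAAAAAAAAfgAAAAAAAAB+AAAAAAAAAf4AAAAAAAAB/gAAAAAAAAH+AAAAAAA=="/>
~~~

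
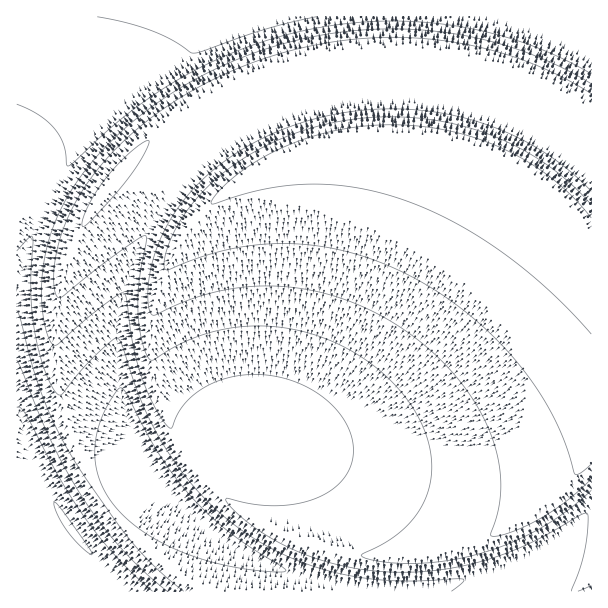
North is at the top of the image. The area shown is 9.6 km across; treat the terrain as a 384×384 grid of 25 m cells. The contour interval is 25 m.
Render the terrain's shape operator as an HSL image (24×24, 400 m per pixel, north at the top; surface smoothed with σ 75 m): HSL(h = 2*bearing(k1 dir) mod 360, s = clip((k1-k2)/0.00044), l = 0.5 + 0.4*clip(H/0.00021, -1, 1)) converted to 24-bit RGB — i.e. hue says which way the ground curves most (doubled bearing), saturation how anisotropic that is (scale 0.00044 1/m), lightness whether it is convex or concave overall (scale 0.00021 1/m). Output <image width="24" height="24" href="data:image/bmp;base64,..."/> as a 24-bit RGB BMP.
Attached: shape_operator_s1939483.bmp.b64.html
<image width="24" height="24" href="data:image/bmp;base64,Qk32BgAAAAAAADYAAAAoAAAAGAAAABgAAAABABgAAAAAAMAGAAATCwAAEwsAAAAAAAAAAAAAfIR/fISAfISBgVluNwEXwDJrzf70k97YfIiLfH6CgWllZjUZMxoAMyIAPjMATUsANz8AJDMAHDMAN2MWb4Fhgnt8iXyE2Y/Pe4R+e4R+gWF4OAEidUjLzf7qfrGjfIGBgGpuUAsKMwgA/zQFw+H/zN3/zNT/zs3+1sz/3sz/5sn/yv8SCzYADEwHaoFngn18eoR7dHeCRAY3uTWZzf7ge6SPe4B+ekVWMwAK+xyCzPr/ndTpeoyff3qCf3l8f3l7gHl7hHmAlXqf1pvo+8z/+zG4ADMJP3xPeYR5ayNoeBVvy/zUe7WJeYB6dz1dMwAXqP7jqvLmeYqKfHh4fXh4fXd4fnd3f3h3f3h4gHl4gHp5gXt5jXqF8Kji/7voADsZfGeANQI6jOSKkuSUeIB3e1hzMwAks/7Ritiye3x3e3l3fHh2fHd2fXd2fXh2fnh2f3l3f3p4gHx4gX15gX56gn571Yyw/8neViRpbiCG0f3HeZB0eH10MwIxXPRrleiment1enl1e3h1e3h1fHh1fHh1fXl1fnp2f3t3f3x4gH14gX55gYB6gYF7goF845mpKQZBktRtsOiUeX91a0J1VgJk0f/MeYN0enp0enl0enh0e3h0e3h0fHl1fXp1fnt2fnx3f354gH95gYB6gYF7gYJ7gYJ8iIN9IAVF0/SvlLJ2en51LAhFk/NZm9OBenpzenlzenhzenh0enl0e3l1fHp1fXx2fn13f354f395f4B6f4F7gIJ7gIJ8gIJ8gIJ9KBBl6vvEho91eXxzFAAz5f3FhZJzenp0eXl0eXl0enl1enp1e3t2fHx3fH14fH54fX95fYB6foF7foF7foJ8foJ8f4N9f4N9KByA8/vCgoR4b218CgA49P3Ofn92eXl2eXl2eXl2eXp3eXp3ent4enx5en15e396e4B6fIF7fIJ7fYJ8fYN8fYN9foN9foN+HyKJ+vjDg4J6a2t9AANB/frOfX15eXp5eXp5eXp5eXt6eXx6eX17en57en98e4B8e4F9fIJ9fIN9fYN+fYN+fYN+foN/foN/Fyl++/DLh4J9c3N/AA43/e/OhX96eXl8eXp9eXt9eXx+en5+en9/eoB/e4F/e4KAfIOAfIOAfYOAfYSAfYSAfoSAfoOAfoOACSZj+ufMmol+fnqCABo6+9W3qIt9enmAeXqAeXyAen2Ben6BeoCCe4KCe4ODfIODfISCfYSCfYSCfYSBfoSBfoSBfoOBfoOBAiVN7MKoyZ+LgXyGF0prEIXw77ase3qEenuDenyDen2Een+Ee4CEe4KEfIOFfISFfIWEfYWEfYWDfoSDfoSCfoSCfoOBf4OBCz1gTl/I9si8hX2JY3WIADQ7/s3QpX6PenuGenyGen6Ge3+Ge4CGfIKGfIOFfISFfYSFfYWFfoWEfoSDfoSDfoOCf4OCf56FQWyGC1dv+9LQsYKMgXuJF21sB8K3/s3fkHyTe3yHe32He3+HfICGfIGGfIKGfYOFfYOFfoSFfoSEfoSEfoODf4OCfo2Gzv3df3qLBUpRnlnN+sbOjX2QdXiJAUMwKqTz/s3tmH2cfH2HfH6HfICGfYGGfYGGfYKFfoKFfoOEfoOEfoODf4ODfpWQzv3rPvO6iX+KTICGA1JL8KnA5p67hHyLboKIATwbBuJn/8z7zo/XgXyNfX+GfYCFfYGFfoGFfoGEfoKEfoKDfoaJjMzQzP/58QhRMwAUiH+Jhn6JH3BgEHda+sbf3pTAhHyKdYCHDl0fAEwE5Xz/78z/1LL1nIfIg36nfoCdf4elhp3FrtPyzPD/h+7/VAACVQoWgXR4h3+Gh36HfnqGEF8+E39L+cDm7aTdjX2Qf3yFUoJTDkIDEjYAX8sAl2r/wrb/ycn/t8P/bp7/0msAORQAPA4Cf1BMf36Af4mIhX6ChX6DhX2EeHqEE2EyCGEj65Lf/c77uoPAg32Hf32Dc4JsV3gyP1YMMzwCNDQAOzIBVD4KdlYvgXNpfn6Af4KDg7W4zfz6g31/g32AhH2BhH2Cg3uCLXQ8ADYGKrow88L68cz9u4zUjH2ZgX6Ff36Cf3+Bf3+Bf3+Bf3+Bf4CDfoqWi7fQyO/7xvT7wy0xgn19gn19gn1+gn1/gn2Agn2AYoFiEVUMCzwBR64hypPv5c3+383+y7z4s6rwpKTsqbLwu8r4zt/9zuX9mMzwtUojPwsAUg4JgX58gn18gnx8gX19gX1+gX1/gX1/gX1+Z4BeMGMWFzUAJEEBVXoNk7YeytkvUj7c2r4wuZQfflcOQyUBNBcAYi0UgGNbgH5+"/>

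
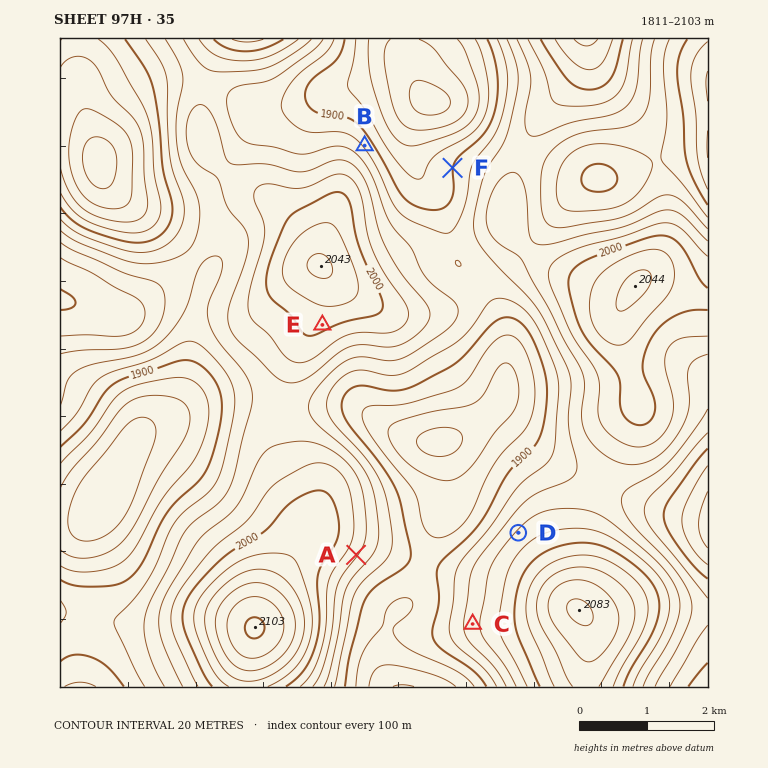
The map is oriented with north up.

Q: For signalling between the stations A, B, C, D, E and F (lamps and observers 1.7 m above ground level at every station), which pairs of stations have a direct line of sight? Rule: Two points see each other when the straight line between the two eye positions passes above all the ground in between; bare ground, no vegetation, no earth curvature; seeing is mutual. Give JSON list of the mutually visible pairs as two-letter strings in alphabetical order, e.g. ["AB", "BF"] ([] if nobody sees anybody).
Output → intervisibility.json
["AC", "AD", "BF", "CE", "DE"]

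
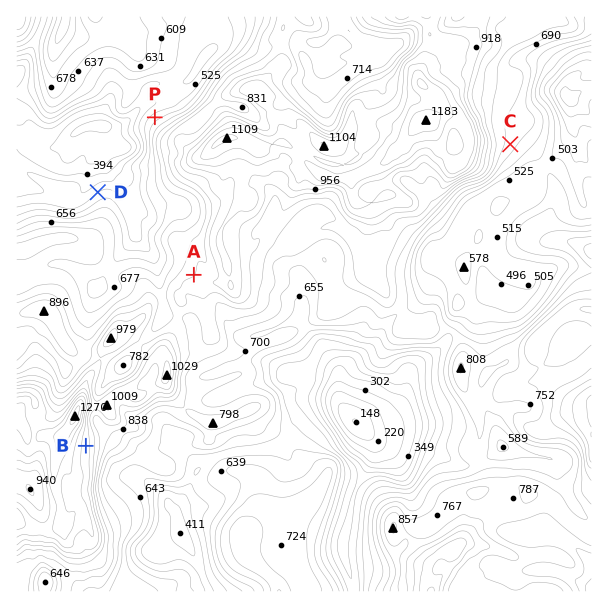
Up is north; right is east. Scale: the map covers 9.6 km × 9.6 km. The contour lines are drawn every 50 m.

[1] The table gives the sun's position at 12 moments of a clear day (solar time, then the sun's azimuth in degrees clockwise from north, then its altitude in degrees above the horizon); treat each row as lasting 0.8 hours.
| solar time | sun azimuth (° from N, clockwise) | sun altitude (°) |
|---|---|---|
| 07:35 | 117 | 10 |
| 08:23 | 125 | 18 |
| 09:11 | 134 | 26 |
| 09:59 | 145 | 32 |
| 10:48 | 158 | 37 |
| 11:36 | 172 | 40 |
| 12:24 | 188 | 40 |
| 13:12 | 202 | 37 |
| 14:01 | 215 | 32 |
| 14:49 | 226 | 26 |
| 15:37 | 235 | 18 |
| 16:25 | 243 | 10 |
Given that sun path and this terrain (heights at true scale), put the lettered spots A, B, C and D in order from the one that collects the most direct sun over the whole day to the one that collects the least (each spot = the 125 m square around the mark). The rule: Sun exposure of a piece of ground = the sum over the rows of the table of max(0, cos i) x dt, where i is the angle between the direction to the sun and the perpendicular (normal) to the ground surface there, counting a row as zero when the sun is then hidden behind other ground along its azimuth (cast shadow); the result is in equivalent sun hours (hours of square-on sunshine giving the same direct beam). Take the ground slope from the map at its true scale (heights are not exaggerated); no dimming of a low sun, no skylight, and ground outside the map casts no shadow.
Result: C > B > A > D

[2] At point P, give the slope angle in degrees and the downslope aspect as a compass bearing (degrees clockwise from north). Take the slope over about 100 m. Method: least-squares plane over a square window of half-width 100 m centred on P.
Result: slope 24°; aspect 324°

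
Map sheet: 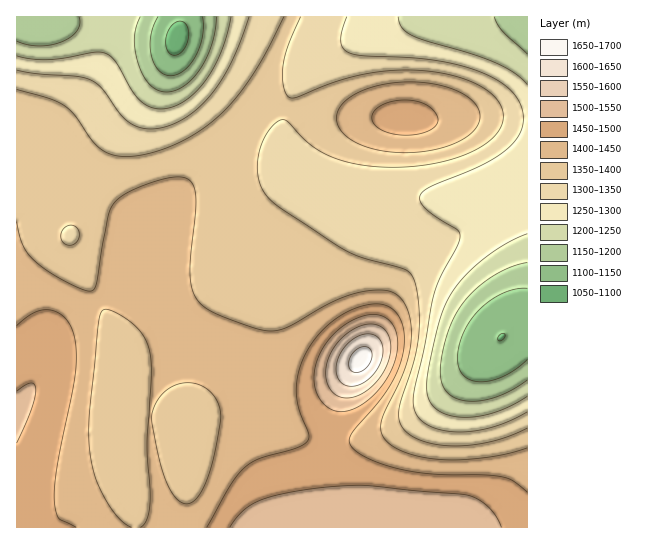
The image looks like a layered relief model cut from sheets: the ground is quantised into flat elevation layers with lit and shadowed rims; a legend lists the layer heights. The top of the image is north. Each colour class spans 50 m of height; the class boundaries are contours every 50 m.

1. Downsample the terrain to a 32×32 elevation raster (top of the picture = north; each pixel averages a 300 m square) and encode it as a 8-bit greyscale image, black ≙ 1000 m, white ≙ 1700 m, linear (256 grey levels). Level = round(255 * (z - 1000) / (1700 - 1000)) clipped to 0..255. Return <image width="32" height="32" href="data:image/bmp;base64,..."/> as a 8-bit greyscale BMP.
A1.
<image width="32" height="32" href="data:image/bmp;base64,Qk02CAAAAAAAADYEAAAoAAAAIAAAACAAAAABAAgAAAAAAAAEAAATCwAAEwsAAAABAAAAAAAAAAAAAAEBAQACAgIAAwMDAAQEBAAFBQUABgYGAAcHBwAICAgACQkJAAoKCgALCwsADAwMAA0NDQAODg4ADw8PABAQEAAREREAEhISABMTEwAUFBQAFRUVABYWFgAXFxcAGBgYABkZGQAaGhoAGxsbABwcHAAdHR0AHh4eAB8fHwAgICAAISEhACIiIgAjIyMAJCQkACUlJQAmJiYAJycnACgoKAApKSkAKioqACsrKwAsLCwALS0tAC4uLgAvLy8AMDAwADExMQAyMjIAMzMzADQ0NAA1NTUANjY2ADc3NwA4ODgAOTk5ADo6OgA7OzsAPDw8AD09PQA+Pj4APz8/AEBAQABBQUEAQkJCAENDQwBEREQARUVFAEZGRgBHR0cASEhIAElJSQBKSkoAS0tLAExMTABNTU0ATk5OAE9PTwBQUFAAUVFRAFJSUgBTU1MAVFRUAFVVVQBWVlYAV1dXAFhYWABZWVkAWlpaAFtbWwBcXFwAXV1dAF5eXgBfX18AYGBgAGFhYQBiYmIAY2NjAGRkZABlZWUAZmZmAGdnZwBoaGgAaWlpAGpqagBra2sAbGxsAG1tbQBubm4Ab29vAHBwcABxcXEAcnJyAHNzcwB0dHQAdXV1AHZ2dgB3d3cAeHh4AHl5eQB6enoAe3t7AHx8fAB9fX0Afn5+AH9/fwCAgIAAgYGBAIKCggCDg4MAhISEAIWFhQCGhoYAh4eHAIiIiACJiYkAioqKAIuLiwCMjIwAjY2NAI6OjgCPj48AkJCQAJGRkQCSkpIAk5OTAJSUlACVlZUAlpaWAJeXlwCYmJgAmZmZAJqamgCbm5sAnJycAJ2dnQCenp4An5+fAKCgoAChoaEAoqKiAKOjowCkpKQApaWlAKampgCnp6cAqKioAKmpqQCqqqoAq6urAKysrACtra0Arq6uAK+vrwCwsLAAsbGxALKysgCzs7MAtLS0ALW1tQC2trYAt7e3ALi4uAC5ubkAurq6ALu7uwC8vLwAvb29AL6+vgC/v78AwMDAAMHBwQDCwsIAw8PDAMTExADFxcUAxsbGAMfHxwDIyMgAycnJAMrKygDLy8sAzMzMAM3NzQDOzs4Az8/PANDQ0ADR0dEA0tLSANPT0wDU1NQA1dXVANbW1gDX19cA2NjYANnZ2QDa2toA29vbANzc3ADd3d0A3t7eAN/f3wDg4OAA4eHhAOLi4gDj4+MA5OTkAOXl5QDm5uYA5+fnAOjo6ADp6ekA6urqAOvr6wDs7OwA7e3tAO7u7gDv7+8A8PDwAPHx8QDy8vIA8/PzAPT09AD19fUA9vb2APf39wD4+PgA+fn5APr6+gD7+/sA/Pz8AP39/QD+/v4A////AKimpKOgmpKPlZyZnai0vMHDxMXFxcXFxcXExMPAu7OtqaakoZyUjYyTl5KWoa21ubu9vr/AwMDAv76+vLq1r6mrp6SfmI+JipOSjZCbpq2xs7S2t7e4t7a0s7KxsK2ppa6ppJ6VjIeKk4+JjJagpqmrrK2ur66sqKWjoaGhoaCfsaulnpOJhYuSjIaJk5yhpKWmp6iopaCalZCNjY6Qk5a0rqeekoiFi5KKhIeRmZ6goaOlpqWgmI6Ffnp4eX2CiLaxqp+Sh4SLkIiDho+Xm52foqarq6SXiHpvZ2RkaG53t7SsoZOHhIqRioaIkJaam56jrLa6s6GKdWRYUlFTWmS3ta+klYiEipKRjo+Tl5manaSxw9DMt5h4X05EQEFHUbS1saaXiYWKkpWUlJaXl5ibo7PM4ubSrINhSjw0MzdAsbOxp5mLh4uSlpaWlpaWlpifr8jk8eS+kWhLOS4qLDOsr66mmY2KjpOWlpWVlJSUlZmlutXn4sSZcFA7LSYmKqeqqqOYj46RlZWVlJOTkpGRlJqou8vNupl1V0EyKSYooqSknpaSk5aXlpSTkpGQj4+PkpiirbGokndfSjswKyudnpyXk5SYmpmWk5GQj46NjIyMjpGWmZWKeGZVRjs1MpmXlI+PlZyenJeTkI6NjIuKiYiHiImJiIN5bF9TSEE9lZGLiIuVnqGemZSPjYuKiYiGhYSDgoF/fXhxaF5VTkmSjISBh5OeoqCalI+MiYiGhYSCgX9+fHp4dnJtZl9ZVJCKgn+FkZugoJuVj4uIhoSDgoB+fHp4dnRycG5qZmFdkIuGg4ePmJ2dm5aQi4eEgoF/fnx6eHZzcW9ta2lnZGKQjYqIiY2Tl5mZlZCLhoOAfn17enh2dHFvbWpoZmRiYZCNi4mJioyPkpSTkIuGgn99e3p5d3Z1dHJwbWpnZGFfj42KiIaFhYeKjY6Oi4aCfnx7ent8fX9/fnx5dG9pZF+OjImGg4B+fX+Dh4mJhoJ/fHx+gYaLj5KSkY2Hf3ZtZYyKh4SAe3dzc3Z8goaGg4B+f4OJkJieoqOhnZePhHhsioiFgXx3cGpmaG94gISDgYCBhY2WnqWoqKajnpaLfnCGg4B9eHJpYFhXXmt4gIOCgICEipKboaWlpKCbk4l8bX16eHZybGNWSkVMXG16gIKAfn+Ch46UmJmYlI+GfHBkbWtqamllXE4+NDlMYXJ9gYB9enl6fH+Cg4F+eXJpYFdZVldaXVxWSTYoKj5Wa3h/gH14c3BubW1samdjXVhSTUVDRkxSVlJHNSQjNU1jc32AfnlybGdkYV5bWFVSTktHOzk9RU5TUko5KSUzSV5ueX9/e3VtZ2FdWVZTUE1KSEU="/>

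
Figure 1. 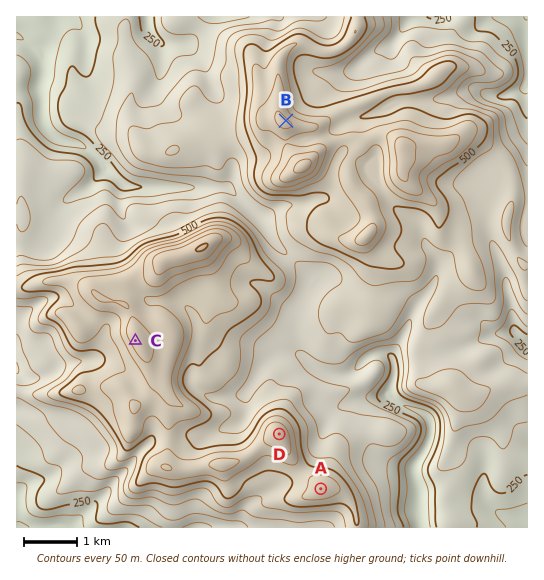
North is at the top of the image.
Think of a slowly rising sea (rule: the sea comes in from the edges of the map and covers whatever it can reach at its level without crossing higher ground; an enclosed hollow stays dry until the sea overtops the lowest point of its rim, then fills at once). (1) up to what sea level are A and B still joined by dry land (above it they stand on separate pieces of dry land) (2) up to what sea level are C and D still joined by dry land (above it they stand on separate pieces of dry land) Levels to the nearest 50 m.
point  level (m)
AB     400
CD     550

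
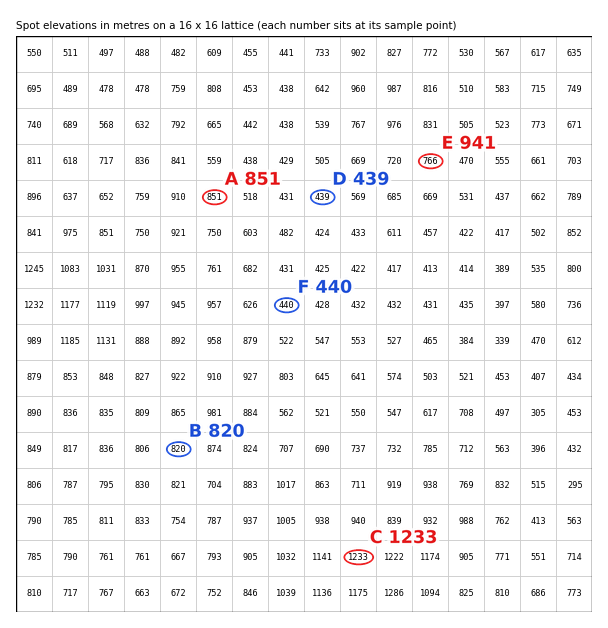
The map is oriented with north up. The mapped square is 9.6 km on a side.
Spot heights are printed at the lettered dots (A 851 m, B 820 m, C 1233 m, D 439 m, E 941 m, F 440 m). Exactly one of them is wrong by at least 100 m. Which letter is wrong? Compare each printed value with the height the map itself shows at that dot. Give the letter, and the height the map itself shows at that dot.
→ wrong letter E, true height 766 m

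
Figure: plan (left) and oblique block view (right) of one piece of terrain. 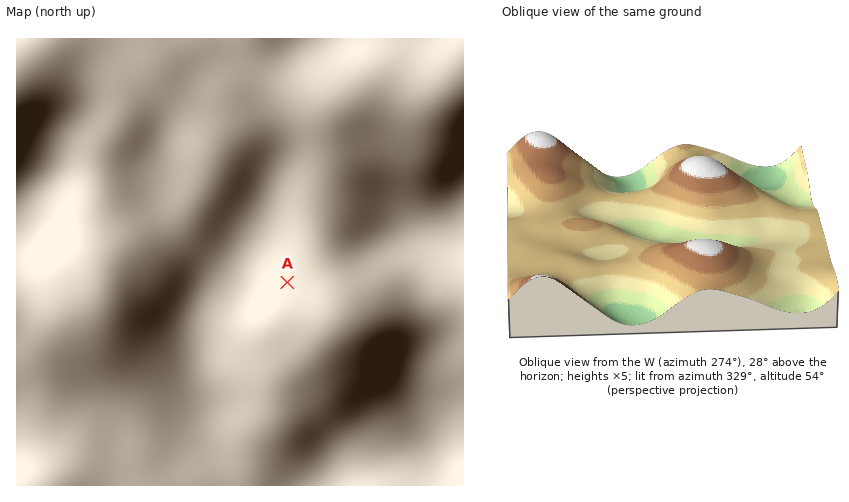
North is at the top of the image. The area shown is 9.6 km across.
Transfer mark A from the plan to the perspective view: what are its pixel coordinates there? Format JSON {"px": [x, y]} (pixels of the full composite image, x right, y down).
{"px": [676, 200]}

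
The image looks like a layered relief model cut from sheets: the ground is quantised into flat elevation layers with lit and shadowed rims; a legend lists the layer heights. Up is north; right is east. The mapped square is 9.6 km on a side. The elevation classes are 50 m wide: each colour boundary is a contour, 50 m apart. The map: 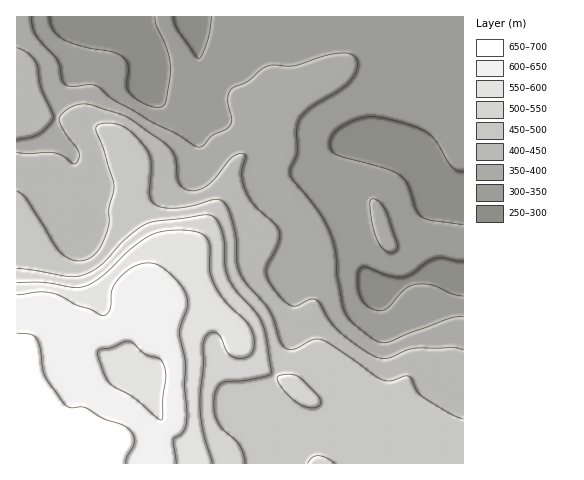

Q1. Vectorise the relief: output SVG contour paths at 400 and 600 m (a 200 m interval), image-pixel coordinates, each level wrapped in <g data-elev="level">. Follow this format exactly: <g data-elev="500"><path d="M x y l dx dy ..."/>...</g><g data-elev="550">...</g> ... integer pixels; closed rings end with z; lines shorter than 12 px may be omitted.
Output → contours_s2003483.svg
<g data-elev="400"><path d="M463 350l-10-2-37 0-10 2-17 8-11 0-14-8-25-18-9-11-10-18-4-3-7 0-15 6-9-4-14-17-5-13 1-7 11-22 1-12-5-8-19-18-9-12-4-17 0-7 3-11-1-4-6 0-6 4-17 21-9 8-10 3-8 0-6-3-3-5-4-25-4-7-5-6-40-27-34-12-8-1-14 4-8 5-3 5 1 5 4 8 14 20 1 7-3 5-3 1-10-8-8-3-38-1"/><path d="M17 139l14-2 8-3 10-9 4-8-12-29-5-26-8-9-11-5"/></g><g data-elev="600"><path d="M176 463l-3-23 10-9 4-12-3-33 1-23-5-30 8-31-4-11-9-12-11-11-9-4-10-1-11 3-10 8-9 10-4 8-1 17-2 4-4 3-3-1-11-6-14-4-14-8-10-4-13-1-22 3"/><path d="M159 419l-25-21-25-15-4-7-6-15-2-7 1-4 13-2 14-6 5-1 15 13 13 4 3 2 4 8 1 9-3 20 0 21-2 2z"/></g>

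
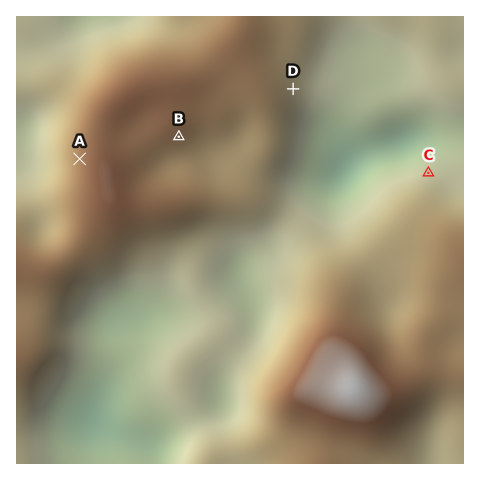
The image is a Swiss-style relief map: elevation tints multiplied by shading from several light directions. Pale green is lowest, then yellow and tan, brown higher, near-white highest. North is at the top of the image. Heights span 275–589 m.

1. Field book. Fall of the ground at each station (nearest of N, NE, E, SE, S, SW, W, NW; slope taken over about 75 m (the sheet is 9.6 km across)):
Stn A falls W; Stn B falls SE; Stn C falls N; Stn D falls E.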